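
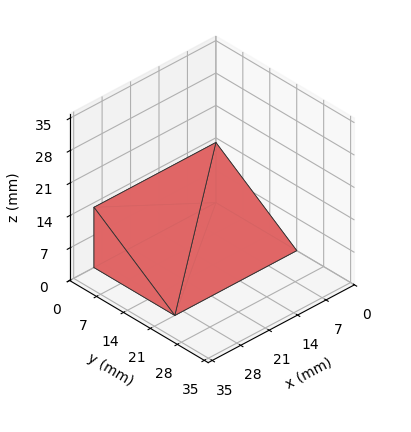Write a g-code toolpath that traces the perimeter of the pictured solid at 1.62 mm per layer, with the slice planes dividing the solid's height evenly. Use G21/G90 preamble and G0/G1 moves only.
Reading the render: the shape is a wedge (ramp): 30 × 21 mm base, rising to 13 mm along the y=0 edge and sloping linearly to z=0 at y=21 (dimensions read to the nearest mm from the axis ticks). For the g-code, the solid's height is divided into equal slices at the stated Δz and each level perimeter traced with G1 moves after a G0 lift.

; perimeter-only toolpath
G21 ; units = mm
G90 ; absolute positioning
G28 ; home
; layer 1
G0 Z1.62
G0 X0.00 Y0.00
G1 X30.00 Y0.00
G1 X30.00 Y18.38
G1 X0.00 Y18.38
G1 X0.00 Y0.00
; layer 2
G0 Z3.25
G0 X0.00 Y0.00
G1 X30.00 Y0.00
G1 X30.00 Y15.75
G1 X0.00 Y15.75
G1 X0.00 Y0.00
; layer 3
G0 Z4.88
G0 X0.00 Y0.00
G1 X30.00 Y0.00
G1 X30.00 Y13.12
G1 X0.00 Y13.12
G1 X0.00 Y0.00
; layer 4
G0 Z6.50
G0 X0.00 Y0.00
G1 X30.00 Y0.00
G1 X30.00 Y10.50
G1 X0.00 Y10.50
G1 X0.00 Y0.00
; layer 5
G0 Z8.12
G0 X0.00 Y0.00
G1 X30.00 Y0.00
G1 X30.00 Y7.88
G1 X0.00 Y7.88
G1 X0.00 Y0.00
; layer 6
G0 Z9.75
G0 X0.00 Y0.00
G1 X30.00 Y0.00
G1 X30.00 Y5.25
G1 X0.00 Y5.25
G1 X0.00 Y0.00
; layer 7
G0 Z11.38
G0 X0.00 Y0.00
G1 X30.00 Y0.00
G1 X30.00 Y2.62
G1 X0.00 Y2.62
G1 X0.00 Y0.00
M2 ; end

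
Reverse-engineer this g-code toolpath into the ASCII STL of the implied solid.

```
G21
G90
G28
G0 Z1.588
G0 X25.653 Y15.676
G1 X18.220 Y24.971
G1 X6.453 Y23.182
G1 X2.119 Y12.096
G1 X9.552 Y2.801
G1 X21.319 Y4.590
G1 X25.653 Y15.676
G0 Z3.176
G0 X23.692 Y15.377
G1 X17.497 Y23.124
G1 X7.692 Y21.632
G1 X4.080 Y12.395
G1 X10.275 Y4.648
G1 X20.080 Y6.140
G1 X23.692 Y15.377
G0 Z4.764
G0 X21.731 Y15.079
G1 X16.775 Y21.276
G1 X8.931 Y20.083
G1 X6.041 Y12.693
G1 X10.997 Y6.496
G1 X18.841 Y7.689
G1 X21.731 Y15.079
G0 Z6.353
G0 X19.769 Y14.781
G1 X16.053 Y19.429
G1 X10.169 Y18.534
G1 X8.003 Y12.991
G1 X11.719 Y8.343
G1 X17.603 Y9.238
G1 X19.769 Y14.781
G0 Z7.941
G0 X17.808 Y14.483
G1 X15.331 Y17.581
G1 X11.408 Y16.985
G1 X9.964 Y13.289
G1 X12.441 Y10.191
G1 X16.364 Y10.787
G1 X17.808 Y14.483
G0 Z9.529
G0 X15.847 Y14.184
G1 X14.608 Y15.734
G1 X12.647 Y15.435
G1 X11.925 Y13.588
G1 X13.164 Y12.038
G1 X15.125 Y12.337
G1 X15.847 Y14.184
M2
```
solid part
  facet normal 0.0000 0.0000 -1.0000
    outer loop
      vertex 5.214 24.731 0.000
      vertex 18.942 26.819 0.000
      vertex 27.614 15.974 0.000
    endloop
  endfacet
  facet normal 0.0000 0.0000 -1.0000
    outer loop
      vertex 0.158 11.798 0.000
      vertex 5.214 24.731 0.000
      vertex 27.614 15.974 0.000
    endloop
  endfacet
  facet normal 0.0000 0.0000 -1.0000
    outer loop
      vertex 8.830 0.953 0.000
      vertex 0.158 11.798 0.000
      vertex 27.614 15.974 0.000
    endloop
  endfacet
  facet normal 0.0000 0.0000 -1.0000
    outer loop
      vertex 22.558 3.041 0.000
      vertex 8.830 0.953 0.000
      vertex 27.614 15.974 0.000
    endloop
  endfacet
  facet normal 0.5302 0.4239 0.7343
    outer loop
      vertex 27.614 15.974 0.000
      vertex 18.942 26.819 0.000
      vertex 13.886 13.886 11.117
    endloop
  endfacet
  facet normal -0.1021 0.6711 0.7343
    outer loop
      vertex 18.942 26.819 0.000
      vertex 5.214 24.731 0.000
      vertex 13.886 13.886 11.117
    endloop
  endfacet
  facet normal -0.6322 0.2472 0.7343
    outer loop
      vertex 5.214 24.731 0.000
      vertex 0.158 11.798 0.000
      vertex 13.886 13.886 11.117
    endloop
  endfacet
  facet normal -0.5302 -0.4239 0.7343
    outer loop
      vertex 0.158 11.798 0.000
      vertex 8.830 0.953 0.000
      vertex 13.886 13.886 11.117
    endloop
  endfacet
  facet normal 0.1021 -0.6711 0.7343
    outer loop
      vertex 8.830 0.953 0.000
      vertex 22.558 3.041 0.000
      vertex 13.886 13.886 11.117
    endloop
  endfacet
  facet normal 0.6322 -0.2472 0.7343
    outer loop
      vertex 22.558 3.041 0.000
      vertex 27.614 15.974 0.000
      vertex 13.886 13.886 11.117
    endloop
  endfacet
endsolid part

The G0 Z moves step by Δz≈1.588 mm. The G1 loops shrink linearly with z, so the solid tapers from its base footprint up to z≈11.1. Closing with a flat bottom cap and the tapered top and triangulating gives 10 facets — a regular 6-sided pyramid, base circumscribed radius ≈ 13.9 mm, apex at z ≈ 11.1 mm.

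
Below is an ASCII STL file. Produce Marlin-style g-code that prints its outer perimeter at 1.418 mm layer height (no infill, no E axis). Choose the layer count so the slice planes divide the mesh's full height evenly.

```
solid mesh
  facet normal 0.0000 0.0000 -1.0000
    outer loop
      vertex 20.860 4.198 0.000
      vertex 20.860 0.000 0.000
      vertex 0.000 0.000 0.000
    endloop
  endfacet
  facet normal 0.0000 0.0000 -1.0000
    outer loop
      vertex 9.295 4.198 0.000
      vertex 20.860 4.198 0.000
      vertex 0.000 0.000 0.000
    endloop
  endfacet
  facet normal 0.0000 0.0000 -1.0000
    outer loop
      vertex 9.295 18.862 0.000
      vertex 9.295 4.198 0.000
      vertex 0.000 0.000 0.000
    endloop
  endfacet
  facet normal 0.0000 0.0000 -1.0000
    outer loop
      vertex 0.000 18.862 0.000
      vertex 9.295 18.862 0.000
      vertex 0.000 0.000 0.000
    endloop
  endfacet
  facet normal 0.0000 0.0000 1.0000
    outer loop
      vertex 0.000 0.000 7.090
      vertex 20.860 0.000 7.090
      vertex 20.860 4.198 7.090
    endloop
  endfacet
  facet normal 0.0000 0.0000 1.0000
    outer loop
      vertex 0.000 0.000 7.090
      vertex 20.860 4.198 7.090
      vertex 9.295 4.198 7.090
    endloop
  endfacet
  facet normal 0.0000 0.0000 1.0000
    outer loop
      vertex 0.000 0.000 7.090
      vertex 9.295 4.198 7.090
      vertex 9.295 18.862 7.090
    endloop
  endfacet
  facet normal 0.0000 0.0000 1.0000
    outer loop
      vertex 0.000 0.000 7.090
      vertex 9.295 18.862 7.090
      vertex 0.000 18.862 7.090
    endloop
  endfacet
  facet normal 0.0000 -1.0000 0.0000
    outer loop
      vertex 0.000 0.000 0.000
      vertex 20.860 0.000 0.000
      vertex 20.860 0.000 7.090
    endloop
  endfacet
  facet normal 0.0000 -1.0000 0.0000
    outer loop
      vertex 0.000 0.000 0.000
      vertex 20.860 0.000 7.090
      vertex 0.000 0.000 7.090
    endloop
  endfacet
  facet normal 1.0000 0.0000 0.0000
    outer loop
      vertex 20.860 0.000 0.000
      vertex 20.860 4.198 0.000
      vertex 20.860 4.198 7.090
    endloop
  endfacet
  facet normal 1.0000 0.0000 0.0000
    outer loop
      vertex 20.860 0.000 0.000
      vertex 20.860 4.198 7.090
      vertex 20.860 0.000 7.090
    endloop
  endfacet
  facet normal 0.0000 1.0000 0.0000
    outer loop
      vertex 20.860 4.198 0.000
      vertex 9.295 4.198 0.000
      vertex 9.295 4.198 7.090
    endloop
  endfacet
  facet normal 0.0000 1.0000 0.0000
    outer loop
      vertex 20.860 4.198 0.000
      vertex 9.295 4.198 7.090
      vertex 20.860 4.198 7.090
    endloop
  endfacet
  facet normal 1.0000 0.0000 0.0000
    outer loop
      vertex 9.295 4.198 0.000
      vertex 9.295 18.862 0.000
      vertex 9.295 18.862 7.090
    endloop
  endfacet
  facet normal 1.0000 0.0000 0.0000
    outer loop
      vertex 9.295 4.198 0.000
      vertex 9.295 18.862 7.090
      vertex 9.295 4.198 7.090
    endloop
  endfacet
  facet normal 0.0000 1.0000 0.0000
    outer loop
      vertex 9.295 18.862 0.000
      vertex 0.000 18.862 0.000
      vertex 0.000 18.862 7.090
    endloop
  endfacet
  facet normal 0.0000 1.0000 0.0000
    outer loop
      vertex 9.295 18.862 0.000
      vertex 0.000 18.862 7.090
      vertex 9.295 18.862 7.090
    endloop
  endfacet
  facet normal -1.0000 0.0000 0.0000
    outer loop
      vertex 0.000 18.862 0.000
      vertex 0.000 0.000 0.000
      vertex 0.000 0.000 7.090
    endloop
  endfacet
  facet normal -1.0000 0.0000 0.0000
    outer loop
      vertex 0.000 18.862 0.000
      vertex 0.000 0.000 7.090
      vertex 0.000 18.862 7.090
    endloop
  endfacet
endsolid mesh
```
; perimeter-only toolpath
G21 ; units = mm
G90 ; absolute positioning
G28 ; home
; layer 1
G0 Z1.418
G0 X0.000 Y0.000
G1 X20.860 Y0.000
G1 X20.860 Y4.198
G1 X9.295 Y4.198
G1 X9.295 Y18.862
G1 X0.000 Y18.862
G1 X0.000 Y0.000
; layer 2
G0 Z2.836
G0 X0.000 Y0.000
G1 X20.860 Y0.000
G1 X20.860 Y4.198
G1 X9.295 Y4.198
G1 X9.295 Y18.862
G1 X0.000 Y18.862
G1 X0.000 Y0.000
; layer 3
G0 Z4.254
G0 X0.000 Y0.000
G1 X20.860 Y0.000
G1 X20.860 Y4.198
G1 X9.295 Y4.198
G1 X9.295 Y18.862
G1 X0.000 Y18.862
G1 X0.000 Y0.000
; layer 4
G0 Z5.672
G0 X0.000 Y0.000
G1 X20.860 Y0.000
G1 X20.860 Y4.198
G1 X9.295 Y4.198
G1 X9.295 Y18.862
G1 X0.000 Y18.862
G1 X0.000 Y0.000
; layer 5
G0 Z7.090
G0 X0.000 Y0.000
G1 X20.860 Y0.000
G1 X20.860 Y4.198
G1 X9.295 Y4.198
G1 X9.295 Y18.862
G1 X0.000 Y18.862
G1 X0.000 Y0.000
M2 ; end

The solid is an L-shaped prism: outer 20.9 × 18.9 mm, arm thicknesses ≈ 4.2 mm (horizontal) and 9.29 mm (vertical), extruded 7.09 mm in z. Slicing at Δz = 1.418 mm — 5 equal slices spanning the solid's height, so layer i sits at z = i·h/5 — gives 5 non-empty perimeters. Each is a 6-segment closed polygon; G0 lifts to the layer z and rapids to the start vertex, then G1 traces the edges.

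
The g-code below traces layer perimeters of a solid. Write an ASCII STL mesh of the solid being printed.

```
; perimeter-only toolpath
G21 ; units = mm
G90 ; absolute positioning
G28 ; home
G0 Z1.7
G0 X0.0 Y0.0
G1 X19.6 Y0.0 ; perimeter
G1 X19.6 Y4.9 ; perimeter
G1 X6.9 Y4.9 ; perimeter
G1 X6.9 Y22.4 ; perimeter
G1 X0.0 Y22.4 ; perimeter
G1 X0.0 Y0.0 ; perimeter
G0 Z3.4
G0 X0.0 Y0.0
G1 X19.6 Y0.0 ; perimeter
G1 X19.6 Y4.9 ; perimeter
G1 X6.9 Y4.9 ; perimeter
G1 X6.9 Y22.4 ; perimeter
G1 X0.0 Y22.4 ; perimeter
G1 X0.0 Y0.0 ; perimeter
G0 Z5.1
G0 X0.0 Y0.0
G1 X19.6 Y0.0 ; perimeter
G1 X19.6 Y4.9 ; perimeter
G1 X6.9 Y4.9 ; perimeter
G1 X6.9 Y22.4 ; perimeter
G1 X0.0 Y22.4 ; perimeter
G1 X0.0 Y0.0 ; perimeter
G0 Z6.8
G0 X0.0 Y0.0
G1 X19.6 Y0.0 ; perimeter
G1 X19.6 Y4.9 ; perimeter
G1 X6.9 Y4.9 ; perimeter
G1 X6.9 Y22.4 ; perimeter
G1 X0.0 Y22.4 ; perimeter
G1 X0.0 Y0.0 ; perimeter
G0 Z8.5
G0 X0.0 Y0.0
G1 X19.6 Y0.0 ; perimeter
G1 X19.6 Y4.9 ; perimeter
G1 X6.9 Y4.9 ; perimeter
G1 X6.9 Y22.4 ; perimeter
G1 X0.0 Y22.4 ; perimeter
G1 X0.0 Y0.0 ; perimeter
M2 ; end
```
solid part
  facet normal 0.0000 0.0000 -1.0000
    outer loop
      vertex 19.6 4.9 0.0
      vertex 19.6 0.0 0.0
      vertex 0.0 0.0 0.0
    endloop
  endfacet
  facet normal 0.0000 0.0000 -1.0000
    outer loop
      vertex 6.9 4.9 0.0
      vertex 19.6 4.9 0.0
      vertex 0.0 0.0 0.0
    endloop
  endfacet
  facet normal 0.0000 0.0000 -1.0000
    outer loop
      vertex 6.9 22.4 0.0
      vertex 6.9 4.9 0.0
      vertex 0.0 0.0 0.0
    endloop
  endfacet
  facet normal 0.0000 0.0000 -1.0000
    outer loop
      vertex 0.0 22.4 0.0
      vertex 6.9 22.4 0.0
      vertex 0.0 0.0 0.0
    endloop
  endfacet
  facet normal 0.0000 0.0000 1.0000
    outer loop
      vertex 0.0 0.0 8.5
      vertex 19.6 0.0 8.5
      vertex 19.6 4.9 8.5
    endloop
  endfacet
  facet normal 0.0000 0.0000 1.0000
    outer loop
      vertex 0.0 0.0 8.5
      vertex 19.6 4.9 8.5
      vertex 6.9 4.9 8.5
    endloop
  endfacet
  facet normal 0.0000 0.0000 1.0000
    outer loop
      vertex 0.0 0.0 8.5
      vertex 6.9 4.9 8.5
      vertex 6.9 22.4 8.5
    endloop
  endfacet
  facet normal 0.0000 0.0000 1.0000
    outer loop
      vertex 0.0 0.0 8.5
      vertex 6.9 22.4 8.5
      vertex 0.0 22.4 8.5
    endloop
  endfacet
  facet normal 0.0000 -1.0000 0.0000
    outer loop
      vertex 0.0 0.0 0.0
      vertex 19.6 0.0 0.0
      vertex 19.6 0.0 8.5
    endloop
  endfacet
  facet normal 0.0000 -1.0000 0.0000
    outer loop
      vertex 0.0 0.0 0.0
      vertex 19.6 0.0 8.5
      vertex 0.0 0.0 8.5
    endloop
  endfacet
  facet normal 1.0000 0.0000 0.0000
    outer loop
      vertex 19.6 0.0 0.0
      vertex 19.6 4.9 0.0
      vertex 19.6 4.9 8.5
    endloop
  endfacet
  facet normal 1.0000 0.0000 0.0000
    outer loop
      vertex 19.6 0.0 0.0
      vertex 19.6 4.9 8.5
      vertex 19.6 0.0 8.5
    endloop
  endfacet
  facet normal 0.0000 1.0000 0.0000
    outer loop
      vertex 19.6 4.9 0.0
      vertex 6.9 4.9 0.0
      vertex 6.9 4.9 8.5
    endloop
  endfacet
  facet normal 0.0000 1.0000 0.0000
    outer loop
      vertex 19.6 4.9 0.0
      vertex 6.9 4.9 8.5
      vertex 19.6 4.9 8.5
    endloop
  endfacet
  facet normal 1.0000 0.0000 0.0000
    outer loop
      vertex 6.9 4.9 0.0
      vertex 6.9 22.4 0.0
      vertex 6.9 22.4 8.5
    endloop
  endfacet
  facet normal 1.0000 0.0000 0.0000
    outer loop
      vertex 6.9 4.9 0.0
      vertex 6.9 22.4 8.5
      vertex 6.9 4.9 8.5
    endloop
  endfacet
  facet normal 0.0000 1.0000 0.0000
    outer loop
      vertex 6.9 22.4 0.0
      vertex 0.0 22.4 0.0
      vertex 0.0 22.4 8.5
    endloop
  endfacet
  facet normal 0.0000 1.0000 0.0000
    outer loop
      vertex 6.9 22.4 0.0
      vertex 0.0 22.4 8.5
      vertex 6.9 22.4 8.5
    endloop
  endfacet
  facet normal -1.0000 0.0000 0.0000
    outer loop
      vertex 0.0 22.4 0.0
      vertex 0.0 0.0 0.0
      vertex 0.0 0.0 8.5
    endloop
  endfacet
  facet normal -1.0000 0.0000 0.0000
    outer loop
      vertex 0.0 22.4 0.0
      vertex 0.0 0.0 8.5
      vertex 0.0 22.4 8.5
    endloop
  endfacet
endsolid part

The G0 Z moves step by Δz≈1.7 mm. Every layer's G1 loop is the same polygon, so the solid is a straight extrusion of it from z=0 to z≈8.5. Closing with flat bottom and top caps and triangulating gives 20 facets — an L-shaped prism: outer 19.6 × 22.4 mm, arm thicknesses ≈ 4.9 mm (horizontal) and 6.9 mm (vertical), extruded 8.5 mm in z.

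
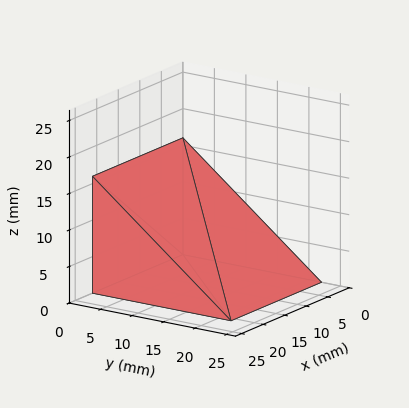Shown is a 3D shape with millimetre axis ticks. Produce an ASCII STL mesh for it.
Reading the render: the shape is a wedge (ramp): 21 × 22 mm base, rising to 16 mm along the y=0 edge and sloping linearly to z=0 at y=22 (dimensions read to the nearest mm from the axis ticks). For the STL, each face is triangulated and given an outward normal.

solid part
  facet normal 0.0000 0.0000 -1.0000
    outer loop
      vertex 21.000 22.000 0.000
      vertex 21.000 0.000 0.000
      vertex 0.000 0.000 0.000
    endloop
  endfacet
  facet normal 0.0000 0.0000 -1.0000
    outer loop
      vertex 0.000 22.000 0.000
      vertex 21.000 22.000 0.000
      vertex 0.000 0.000 0.000
    endloop
  endfacet
  facet normal 0.0000 -1.0000 0.0000
    outer loop
      vertex 0.000 0.000 0.000
      vertex 21.000 0.000 0.000
      vertex 21.000 0.000 16.000
    endloop
  endfacet
  facet normal 0.0000 -1.0000 0.0000
    outer loop
      vertex 0.000 0.000 0.000
      vertex 21.000 0.000 16.000
      vertex 0.000 0.000 16.000
    endloop
  endfacet
  facet normal 0.0000 0.5882 0.8087
    outer loop
      vertex 0.000 0.000 16.000
      vertex 21.000 0.000 16.000
      vertex 21.000 22.000 0.000
    endloop
  endfacet
  facet normal 0.0000 0.5882 0.8087
    outer loop
      vertex 0.000 0.000 16.000
      vertex 21.000 22.000 0.000
      vertex 0.000 22.000 0.000
    endloop
  endfacet
  facet normal -1.0000 0.0000 0.0000
    outer loop
      vertex 0.000 0.000 16.000
      vertex 0.000 22.000 0.000
      vertex 0.000 0.000 0.000
    endloop
  endfacet
  facet normal 1.0000 0.0000 0.0000
    outer loop
      vertex 21.000 0.000 0.000
      vertex 21.000 22.000 0.000
      vertex 21.000 0.000 16.000
    endloop
  endfacet
endsolid part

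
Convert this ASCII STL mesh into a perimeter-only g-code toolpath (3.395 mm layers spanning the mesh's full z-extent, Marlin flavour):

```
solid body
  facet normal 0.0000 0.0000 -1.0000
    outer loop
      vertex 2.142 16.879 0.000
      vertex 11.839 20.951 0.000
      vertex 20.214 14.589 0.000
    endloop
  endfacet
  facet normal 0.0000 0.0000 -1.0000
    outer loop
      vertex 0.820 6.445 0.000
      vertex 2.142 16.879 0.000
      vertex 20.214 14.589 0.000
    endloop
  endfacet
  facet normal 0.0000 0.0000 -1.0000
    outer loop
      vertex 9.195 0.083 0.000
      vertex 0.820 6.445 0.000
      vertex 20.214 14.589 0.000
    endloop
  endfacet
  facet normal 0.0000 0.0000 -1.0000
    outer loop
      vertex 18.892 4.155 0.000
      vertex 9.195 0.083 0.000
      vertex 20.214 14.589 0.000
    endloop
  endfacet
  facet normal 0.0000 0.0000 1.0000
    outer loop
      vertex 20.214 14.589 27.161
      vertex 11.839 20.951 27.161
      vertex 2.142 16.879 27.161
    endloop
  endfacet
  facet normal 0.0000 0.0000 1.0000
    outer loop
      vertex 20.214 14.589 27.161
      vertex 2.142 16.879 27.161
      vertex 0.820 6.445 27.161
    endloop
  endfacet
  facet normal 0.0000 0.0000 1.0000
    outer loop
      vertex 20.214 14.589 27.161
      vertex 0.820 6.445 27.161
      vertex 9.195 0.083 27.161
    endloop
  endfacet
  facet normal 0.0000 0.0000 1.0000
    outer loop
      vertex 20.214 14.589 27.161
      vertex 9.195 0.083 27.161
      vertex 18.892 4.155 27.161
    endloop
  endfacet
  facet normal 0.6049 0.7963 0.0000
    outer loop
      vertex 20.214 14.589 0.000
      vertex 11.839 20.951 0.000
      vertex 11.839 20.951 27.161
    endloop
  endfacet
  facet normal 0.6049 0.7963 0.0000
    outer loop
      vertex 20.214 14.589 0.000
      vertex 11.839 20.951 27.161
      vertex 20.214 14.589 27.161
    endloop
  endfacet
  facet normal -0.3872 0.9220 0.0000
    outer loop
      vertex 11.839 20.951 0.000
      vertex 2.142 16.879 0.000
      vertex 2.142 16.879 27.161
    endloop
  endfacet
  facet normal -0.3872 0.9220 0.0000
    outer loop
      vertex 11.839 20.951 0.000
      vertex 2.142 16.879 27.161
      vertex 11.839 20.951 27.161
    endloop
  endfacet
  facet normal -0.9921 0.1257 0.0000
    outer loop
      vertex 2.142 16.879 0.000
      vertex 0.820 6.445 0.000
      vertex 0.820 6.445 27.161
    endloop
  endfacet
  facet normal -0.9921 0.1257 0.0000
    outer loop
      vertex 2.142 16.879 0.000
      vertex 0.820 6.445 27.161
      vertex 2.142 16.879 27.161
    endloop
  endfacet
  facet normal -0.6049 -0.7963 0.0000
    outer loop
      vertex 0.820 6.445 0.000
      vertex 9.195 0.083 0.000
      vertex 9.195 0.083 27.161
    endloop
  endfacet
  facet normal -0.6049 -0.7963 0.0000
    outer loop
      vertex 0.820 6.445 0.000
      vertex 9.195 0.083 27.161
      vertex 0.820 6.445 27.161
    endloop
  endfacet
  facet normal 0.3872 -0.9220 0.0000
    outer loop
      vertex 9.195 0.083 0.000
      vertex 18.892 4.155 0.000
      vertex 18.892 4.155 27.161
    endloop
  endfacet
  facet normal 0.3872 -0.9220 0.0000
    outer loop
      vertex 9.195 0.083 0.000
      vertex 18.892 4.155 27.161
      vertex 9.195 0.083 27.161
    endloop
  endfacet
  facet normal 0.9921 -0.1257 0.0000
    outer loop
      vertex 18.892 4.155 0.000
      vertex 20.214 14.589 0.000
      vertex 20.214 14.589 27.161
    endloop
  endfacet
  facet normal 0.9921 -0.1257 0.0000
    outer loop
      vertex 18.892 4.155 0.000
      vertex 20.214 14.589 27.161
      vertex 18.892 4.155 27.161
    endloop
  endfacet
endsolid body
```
; perimeter-only toolpath
G21 ; units = mm
G90 ; absolute positioning
G28 ; home
; layer 1
G0 Z3.395
G0 X20.214 Y14.589
G1 X11.839 Y20.951
G1 X2.142 Y16.879
G1 X0.820 Y6.445
G1 X9.195 Y0.083
G1 X18.892 Y4.155
G1 X20.214 Y14.589
; layer 2
G0 Z6.790
G0 X20.214 Y14.589
G1 X11.839 Y20.951
G1 X2.142 Y16.879
G1 X0.820 Y6.445
G1 X9.195 Y0.083
G1 X18.892 Y4.155
G1 X20.214 Y14.589
; layer 3
G0 Z10.185
G0 X20.214 Y14.589
G1 X11.839 Y20.951
G1 X2.142 Y16.879
G1 X0.820 Y6.445
G1 X9.195 Y0.083
G1 X18.892 Y4.155
G1 X20.214 Y14.589
; layer 4
G0 Z13.581
G0 X20.214 Y14.589
G1 X11.839 Y20.951
G1 X2.142 Y16.879
G1 X0.820 Y6.445
G1 X9.195 Y0.083
G1 X18.892 Y4.155
G1 X20.214 Y14.589
; layer 5
G0 Z16.976
G0 X20.214 Y14.589
G1 X11.839 Y20.951
G1 X2.142 Y16.879
G1 X0.820 Y6.445
G1 X9.195 Y0.083
G1 X18.892 Y4.155
G1 X20.214 Y14.589
; layer 6
G0 Z20.371
G0 X20.214 Y14.589
G1 X11.839 Y20.951
G1 X2.142 Y16.879
G1 X0.820 Y6.445
G1 X9.195 Y0.083
G1 X18.892 Y4.155
G1 X20.214 Y14.589
; layer 7
G0 Z23.766
G0 X20.214 Y14.589
G1 X11.839 Y20.951
G1 X2.142 Y16.879
G1 X0.820 Y6.445
G1 X9.195 Y0.083
G1 X18.892 Y4.155
G1 X20.214 Y14.589
; layer 8
G0 Z27.161
G0 X20.214 Y14.589
G1 X11.839 Y20.951
G1 X2.142 Y16.879
G1 X0.820 Y6.445
G1 X9.195 Y0.083
G1 X18.892 Y4.155
G1 X20.214 Y14.589
M2 ; end

The solid is a regular 6-sided prism (a cylinder approximated with 6 flat sides), circumscribed radius ≈ 10.5 mm, height ≈ 27.2 mm. Slicing at Δz = 3.395 mm — 8 equal slices spanning the solid's height, so layer i sits at z = i·h/8 — gives 8 non-empty perimeters. Each is a 6-segment closed polygon; G0 lifts to the layer z and rapids to the start vertex, then G1 traces the edges.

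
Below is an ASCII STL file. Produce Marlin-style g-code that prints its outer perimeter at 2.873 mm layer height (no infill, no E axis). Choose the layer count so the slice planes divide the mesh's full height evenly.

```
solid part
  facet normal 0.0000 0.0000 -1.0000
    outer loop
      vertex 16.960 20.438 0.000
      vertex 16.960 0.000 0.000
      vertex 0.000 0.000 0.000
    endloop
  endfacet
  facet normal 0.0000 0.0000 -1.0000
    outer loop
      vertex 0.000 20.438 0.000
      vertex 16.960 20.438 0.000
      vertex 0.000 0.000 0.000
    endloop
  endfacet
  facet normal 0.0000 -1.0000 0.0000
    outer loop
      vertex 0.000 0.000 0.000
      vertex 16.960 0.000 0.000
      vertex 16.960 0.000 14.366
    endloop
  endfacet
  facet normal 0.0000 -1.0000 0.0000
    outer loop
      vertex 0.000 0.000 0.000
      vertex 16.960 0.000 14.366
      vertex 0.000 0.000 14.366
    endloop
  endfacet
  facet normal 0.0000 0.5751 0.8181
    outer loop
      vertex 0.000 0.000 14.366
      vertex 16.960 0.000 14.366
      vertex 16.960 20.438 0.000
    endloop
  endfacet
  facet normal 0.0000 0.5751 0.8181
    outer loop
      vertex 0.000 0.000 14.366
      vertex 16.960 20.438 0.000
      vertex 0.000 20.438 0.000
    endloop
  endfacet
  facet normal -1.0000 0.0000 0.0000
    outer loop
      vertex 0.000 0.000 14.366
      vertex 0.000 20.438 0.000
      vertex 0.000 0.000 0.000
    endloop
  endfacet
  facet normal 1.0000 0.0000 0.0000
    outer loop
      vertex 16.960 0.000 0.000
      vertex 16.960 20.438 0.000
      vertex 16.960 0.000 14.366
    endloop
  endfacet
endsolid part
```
; perimeter-only toolpath
G21 ; units = mm
G90 ; absolute positioning
G28 ; home
; layer 1
G0 Z2.873
G0 X0.000 Y0.000
G1 X16.960 Y0.000
G1 X16.960 Y16.350
G1 X0.000 Y16.350
G1 X0.000 Y0.000
; layer 2
G0 Z5.746
G0 X0.000 Y0.000
G1 X16.960 Y0.000
G1 X16.960 Y12.263
G1 X0.000 Y12.263
G1 X0.000 Y0.000
; layer 3
G0 Z8.620
G0 X0.000 Y0.000
G1 X16.960 Y0.000
G1 X16.960 Y8.175
G1 X0.000 Y8.175
G1 X0.000 Y0.000
; layer 4
G0 Z11.493
G0 X0.000 Y0.000
G1 X16.960 Y0.000
G1 X16.960 Y4.088
G1 X0.000 Y4.088
G1 X0.000 Y0.000
M2 ; end

The solid is a wedge (ramp): 17 × 20.4 mm base, rising to 14.4 mm along the y=0 edge and sloping linearly to z=0 at y=20.4. Slicing at Δz = 2.873 mm — 5 equal slices spanning the solid's height, so layer i sits at z = i·h/5 — gives 4 non-empty perimeters. Each is a 4-segment closed polygon; G0 lifts to the layer z and rapids to the start vertex, then G1 traces the edges. The cross-section shrinks linearly with z (the slice at the apex is degenerate and omitted).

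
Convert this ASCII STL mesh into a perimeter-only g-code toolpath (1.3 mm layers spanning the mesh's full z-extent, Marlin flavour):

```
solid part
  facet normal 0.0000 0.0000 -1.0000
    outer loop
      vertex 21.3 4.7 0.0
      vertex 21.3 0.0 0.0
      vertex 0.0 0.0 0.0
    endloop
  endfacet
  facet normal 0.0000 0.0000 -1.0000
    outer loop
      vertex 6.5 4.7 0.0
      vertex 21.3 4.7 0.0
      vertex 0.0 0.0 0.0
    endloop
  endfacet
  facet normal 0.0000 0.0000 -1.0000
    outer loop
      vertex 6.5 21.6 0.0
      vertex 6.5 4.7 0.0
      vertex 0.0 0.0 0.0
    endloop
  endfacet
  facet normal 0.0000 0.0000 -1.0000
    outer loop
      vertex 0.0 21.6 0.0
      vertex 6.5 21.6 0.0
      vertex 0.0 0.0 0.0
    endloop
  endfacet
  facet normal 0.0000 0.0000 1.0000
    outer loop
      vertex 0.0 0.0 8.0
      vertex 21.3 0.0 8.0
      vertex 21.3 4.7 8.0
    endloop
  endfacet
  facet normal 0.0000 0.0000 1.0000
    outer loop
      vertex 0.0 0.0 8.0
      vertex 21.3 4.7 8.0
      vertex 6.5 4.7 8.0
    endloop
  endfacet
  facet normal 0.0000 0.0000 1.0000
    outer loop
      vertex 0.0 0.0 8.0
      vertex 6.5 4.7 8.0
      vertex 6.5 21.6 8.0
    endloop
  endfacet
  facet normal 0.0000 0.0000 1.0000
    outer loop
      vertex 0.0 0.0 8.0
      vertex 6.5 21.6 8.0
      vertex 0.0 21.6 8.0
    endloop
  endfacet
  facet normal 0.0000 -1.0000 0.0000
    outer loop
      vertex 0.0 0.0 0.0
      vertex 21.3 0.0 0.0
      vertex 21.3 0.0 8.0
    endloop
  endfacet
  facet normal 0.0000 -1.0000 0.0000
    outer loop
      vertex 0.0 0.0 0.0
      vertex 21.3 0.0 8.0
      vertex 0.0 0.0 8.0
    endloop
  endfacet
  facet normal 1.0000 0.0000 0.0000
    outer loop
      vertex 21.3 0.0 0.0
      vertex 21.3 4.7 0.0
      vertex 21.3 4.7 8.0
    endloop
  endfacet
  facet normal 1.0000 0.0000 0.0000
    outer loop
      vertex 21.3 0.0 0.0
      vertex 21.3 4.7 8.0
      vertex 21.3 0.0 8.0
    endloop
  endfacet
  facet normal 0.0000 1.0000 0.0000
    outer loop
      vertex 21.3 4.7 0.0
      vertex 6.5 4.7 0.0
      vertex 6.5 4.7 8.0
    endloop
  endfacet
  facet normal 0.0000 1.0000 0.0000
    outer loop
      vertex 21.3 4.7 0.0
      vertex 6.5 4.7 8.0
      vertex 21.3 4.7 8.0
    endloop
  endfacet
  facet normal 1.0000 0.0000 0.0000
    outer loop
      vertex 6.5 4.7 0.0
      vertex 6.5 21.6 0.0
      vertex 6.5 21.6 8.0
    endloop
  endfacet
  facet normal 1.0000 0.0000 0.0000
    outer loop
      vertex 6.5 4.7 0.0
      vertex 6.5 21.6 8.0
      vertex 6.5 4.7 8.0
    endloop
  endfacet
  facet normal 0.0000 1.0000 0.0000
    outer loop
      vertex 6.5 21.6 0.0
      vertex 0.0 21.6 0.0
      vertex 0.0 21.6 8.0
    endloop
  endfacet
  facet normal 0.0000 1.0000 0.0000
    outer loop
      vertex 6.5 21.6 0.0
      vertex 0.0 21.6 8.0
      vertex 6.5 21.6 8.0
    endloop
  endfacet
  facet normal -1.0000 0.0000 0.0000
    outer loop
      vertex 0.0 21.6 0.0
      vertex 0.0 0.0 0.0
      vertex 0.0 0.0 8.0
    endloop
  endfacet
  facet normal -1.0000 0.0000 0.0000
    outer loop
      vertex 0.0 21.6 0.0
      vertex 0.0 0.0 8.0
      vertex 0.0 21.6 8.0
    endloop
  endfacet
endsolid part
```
; perimeter-only toolpath
G21 ; units = mm
G90 ; absolute positioning
G28 ; home
; layer 1
G0 Z1.3
G0 X0.0 Y0.0
G1 X21.3 Y0.0
G1 X21.3 Y4.7
G1 X6.5 Y4.7
G1 X6.5 Y21.6
G1 X0.0 Y21.6
G1 X0.0 Y0.0
; layer 2
G0 Z2.7
G0 X0.0 Y0.0
G1 X21.3 Y0.0
G1 X21.3 Y4.7
G1 X6.5 Y4.7
G1 X6.5 Y21.6
G1 X0.0 Y21.6
G1 X0.0 Y0.0
; layer 3
G0 Z4.0
G0 X0.0 Y0.0
G1 X21.3 Y0.0
G1 X21.3 Y4.7
G1 X6.5 Y4.7
G1 X6.5 Y21.6
G1 X0.0 Y21.6
G1 X0.0 Y0.0
; layer 4
G0 Z5.3
G0 X0.0 Y0.0
G1 X21.3 Y0.0
G1 X21.3 Y4.7
G1 X6.5 Y4.7
G1 X6.5 Y21.6
G1 X0.0 Y21.6
G1 X0.0 Y0.0
; layer 5
G0 Z6.7
G0 X0.0 Y0.0
G1 X21.3 Y0.0
G1 X21.3 Y4.7
G1 X6.5 Y4.7
G1 X6.5 Y21.6
G1 X0.0 Y21.6
G1 X0.0 Y0.0
; layer 6
G0 Z8.0
G0 X0.0 Y0.0
G1 X21.3 Y0.0
G1 X21.3 Y4.7
G1 X6.5 Y4.7
G1 X6.5 Y21.6
G1 X0.0 Y21.6
G1 X0.0 Y0.0
M2 ; end

The solid is an L-shaped prism: outer 21.3 × 21.6 mm, arm thicknesses ≈ 4.7 mm (horizontal) and 6.5 mm (vertical), extruded 8 mm in z. Slicing at Δz = 1.3 mm — 6 equal slices spanning the solid's height, so layer i sits at z = i·h/6 — gives 6 non-empty perimeters. Each is a 6-segment closed polygon; G0 lifts to the layer z and rapids to the start vertex, then G1 traces the edges.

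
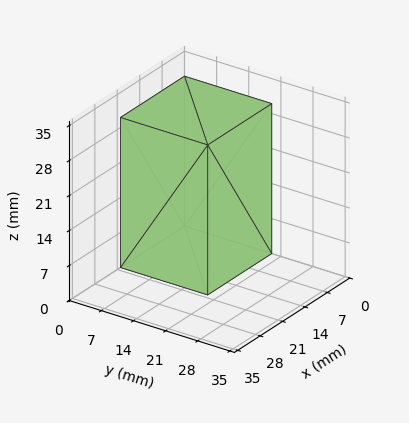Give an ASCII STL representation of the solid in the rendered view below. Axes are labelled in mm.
Reading the render: the shape is a rectangular box, roughly 20 × 19 mm footprint and 30 mm tall (dimensions read to the nearest mm from the axis ticks). For the STL, each face is triangulated and given an outward normal.

solid part
  facet normal 0.0000 0.0000 -1.0000
    outer loop
      vertex 20.00 19.00 0.00
      vertex 20.00 0.00 0.00
      vertex 0.00 0.00 0.00
    endloop
  endfacet
  facet normal 0.0000 0.0000 -1.0000
    outer loop
      vertex 0.00 19.00 0.00
      vertex 20.00 19.00 0.00
      vertex 0.00 0.00 0.00
    endloop
  endfacet
  facet normal 0.0000 0.0000 1.0000
    outer loop
      vertex 0.00 0.00 30.00
      vertex 20.00 0.00 30.00
      vertex 20.00 19.00 30.00
    endloop
  endfacet
  facet normal 0.0000 0.0000 1.0000
    outer loop
      vertex 0.00 0.00 30.00
      vertex 20.00 19.00 30.00
      vertex 0.00 19.00 30.00
    endloop
  endfacet
  facet normal 0.0000 -1.0000 0.0000
    outer loop
      vertex 0.00 0.00 0.00
      vertex 20.00 0.00 0.00
      vertex 20.00 0.00 30.00
    endloop
  endfacet
  facet normal 0.0000 -1.0000 0.0000
    outer loop
      vertex 0.00 0.00 0.00
      vertex 20.00 0.00 30.00
      vertex 0.00 0.00 30.00
    endloop
  endfacet
  facet normal 0.0000 1.0000 0.0000
    outer loop
      vertex 20.00 19.00 30.00
      vertex 20.00 19.00 0.00
      vertex 0.00 19.00 0.00
    endloop
  endfacet
  facet normal 0.0000 1.0000 0.0000
    outer loop
      vertex 0.00 19.00 30.00
      vertex 20.00 19.00 30.00
      vertex 0.00 19.00 0.00
    endloop
  endfacet
  facet normal -1.0000 0.0000 0.0000
    outer loop
      vertex 0.00 19.00 30.00
      vertex 0.00 19.00 0.00
      vertex 0.00 0.00 0.00
    endloop
  endfacet
  facet normal -1.0000 0.0000 0.0000
    outer loop
      vertex 0.00 0.00 30.00
      vertex 0.00 19.00 30.00
      vertex 0.00 0.00 0.00
    endloop
  endfacet
  facet normal 1.0000 0.0000 0.0000
    outer loop
      vertex 20.00 0.00 0.00
      vertex 20.00 19.00 0.00
      vertex 20.00 19.00 30.00
    endloop
  endfacet
  facet normal 1.0000 0.0000 0.0000
    outer loop
      vertex 20.00 0.00 0.00
      vertex 20.00 19.00 30.00
      vertex 20.00 0.00 30.00
    endloop
  endfacet
endsolid part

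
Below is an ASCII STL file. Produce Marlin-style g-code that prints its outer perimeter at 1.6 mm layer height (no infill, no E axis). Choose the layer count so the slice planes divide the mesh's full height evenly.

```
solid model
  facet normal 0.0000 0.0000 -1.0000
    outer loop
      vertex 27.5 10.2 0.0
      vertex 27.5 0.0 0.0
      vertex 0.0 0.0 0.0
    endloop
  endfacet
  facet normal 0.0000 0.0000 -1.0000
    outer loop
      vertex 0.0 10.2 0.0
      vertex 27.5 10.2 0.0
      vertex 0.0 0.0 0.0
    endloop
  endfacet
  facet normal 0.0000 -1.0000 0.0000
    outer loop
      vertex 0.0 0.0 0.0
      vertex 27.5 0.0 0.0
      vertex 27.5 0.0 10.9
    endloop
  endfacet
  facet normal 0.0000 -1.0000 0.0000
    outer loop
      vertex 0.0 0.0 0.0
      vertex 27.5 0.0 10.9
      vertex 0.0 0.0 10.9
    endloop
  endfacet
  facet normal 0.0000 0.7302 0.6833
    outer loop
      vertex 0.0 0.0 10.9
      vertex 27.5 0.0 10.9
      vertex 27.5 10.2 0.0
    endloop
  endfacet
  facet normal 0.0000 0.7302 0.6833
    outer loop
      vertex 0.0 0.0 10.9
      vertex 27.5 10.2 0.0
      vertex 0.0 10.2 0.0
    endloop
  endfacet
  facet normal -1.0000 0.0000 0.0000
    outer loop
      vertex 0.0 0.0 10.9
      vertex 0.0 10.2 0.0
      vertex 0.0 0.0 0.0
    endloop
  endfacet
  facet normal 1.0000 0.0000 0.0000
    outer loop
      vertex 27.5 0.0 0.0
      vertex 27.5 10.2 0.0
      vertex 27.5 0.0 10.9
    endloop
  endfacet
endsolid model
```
; perimeter-only toolpath
G21 ; units = mm
G90 ; absolute positioning
G28 ; home
; layer 1
G0 Z1.6
G0 X0.0 Y0.0
G1 X27.5 Y0.0
G1 X27.5 Y8.7
G1 X0.0 Y8.7
G1 X0.0 Y0.0
; layer 2
G0 Z3.1
G0 X0.0 Y0.0
G1 X27.5 Y0.0
G1 X27.5 Y7.3
G1 X0.0 Y7.3
G1 X0.0 Y0.0
; layer 3
G0 Z4.7
G0 X0.0 Y0.0
G1 X27.5 Y0.0
G1 X27.5 Y5.8
G1 X0.0 Y5.8
G1 X0.0 Y0.0
; layer 4
G0 Z6.2
G0 X0.0 Y0.0
G1 X27.5 Y0.0
G1 X27.5 Y4.4
G1 X0.0 Y4.4
G1 X0.0 Y0.0
; layer 5
G0 Z7.8
G0 X0.0 Y0.0
G1 X27.5 Y0.0
G1 X27.5 Y2.9
G1 X0.0 Y2.9
G1 X0.0 Y0.0
; layer 6
G0 Z9.3
G0 X0.0 Y0.0
G1 X27.5 Y0.0
G1 X27.5 Y1.5
G1 X0.0 Y1.5
G1 X0.0 Y0.0
M2 ; end

The solid is a wedge (ramp): 27.5 × 10.2 mm base, rising to 10.9 mm along the y=0 edge and sloping linearly to z=0 at y=10.2. Slicing at Δz = 1.6 mm — 7 equal slices spanning the solid's height, so layer i sits at z = i·h/7 — gives 6 non-empty perimeters. Each is a 4-segment closed polygon; G0 lifts to the layer z and rapids to the start vertex, then G1 traces the edges. The cross-section shrinks linearly with z (the slice at the apex is degenerate and omitted).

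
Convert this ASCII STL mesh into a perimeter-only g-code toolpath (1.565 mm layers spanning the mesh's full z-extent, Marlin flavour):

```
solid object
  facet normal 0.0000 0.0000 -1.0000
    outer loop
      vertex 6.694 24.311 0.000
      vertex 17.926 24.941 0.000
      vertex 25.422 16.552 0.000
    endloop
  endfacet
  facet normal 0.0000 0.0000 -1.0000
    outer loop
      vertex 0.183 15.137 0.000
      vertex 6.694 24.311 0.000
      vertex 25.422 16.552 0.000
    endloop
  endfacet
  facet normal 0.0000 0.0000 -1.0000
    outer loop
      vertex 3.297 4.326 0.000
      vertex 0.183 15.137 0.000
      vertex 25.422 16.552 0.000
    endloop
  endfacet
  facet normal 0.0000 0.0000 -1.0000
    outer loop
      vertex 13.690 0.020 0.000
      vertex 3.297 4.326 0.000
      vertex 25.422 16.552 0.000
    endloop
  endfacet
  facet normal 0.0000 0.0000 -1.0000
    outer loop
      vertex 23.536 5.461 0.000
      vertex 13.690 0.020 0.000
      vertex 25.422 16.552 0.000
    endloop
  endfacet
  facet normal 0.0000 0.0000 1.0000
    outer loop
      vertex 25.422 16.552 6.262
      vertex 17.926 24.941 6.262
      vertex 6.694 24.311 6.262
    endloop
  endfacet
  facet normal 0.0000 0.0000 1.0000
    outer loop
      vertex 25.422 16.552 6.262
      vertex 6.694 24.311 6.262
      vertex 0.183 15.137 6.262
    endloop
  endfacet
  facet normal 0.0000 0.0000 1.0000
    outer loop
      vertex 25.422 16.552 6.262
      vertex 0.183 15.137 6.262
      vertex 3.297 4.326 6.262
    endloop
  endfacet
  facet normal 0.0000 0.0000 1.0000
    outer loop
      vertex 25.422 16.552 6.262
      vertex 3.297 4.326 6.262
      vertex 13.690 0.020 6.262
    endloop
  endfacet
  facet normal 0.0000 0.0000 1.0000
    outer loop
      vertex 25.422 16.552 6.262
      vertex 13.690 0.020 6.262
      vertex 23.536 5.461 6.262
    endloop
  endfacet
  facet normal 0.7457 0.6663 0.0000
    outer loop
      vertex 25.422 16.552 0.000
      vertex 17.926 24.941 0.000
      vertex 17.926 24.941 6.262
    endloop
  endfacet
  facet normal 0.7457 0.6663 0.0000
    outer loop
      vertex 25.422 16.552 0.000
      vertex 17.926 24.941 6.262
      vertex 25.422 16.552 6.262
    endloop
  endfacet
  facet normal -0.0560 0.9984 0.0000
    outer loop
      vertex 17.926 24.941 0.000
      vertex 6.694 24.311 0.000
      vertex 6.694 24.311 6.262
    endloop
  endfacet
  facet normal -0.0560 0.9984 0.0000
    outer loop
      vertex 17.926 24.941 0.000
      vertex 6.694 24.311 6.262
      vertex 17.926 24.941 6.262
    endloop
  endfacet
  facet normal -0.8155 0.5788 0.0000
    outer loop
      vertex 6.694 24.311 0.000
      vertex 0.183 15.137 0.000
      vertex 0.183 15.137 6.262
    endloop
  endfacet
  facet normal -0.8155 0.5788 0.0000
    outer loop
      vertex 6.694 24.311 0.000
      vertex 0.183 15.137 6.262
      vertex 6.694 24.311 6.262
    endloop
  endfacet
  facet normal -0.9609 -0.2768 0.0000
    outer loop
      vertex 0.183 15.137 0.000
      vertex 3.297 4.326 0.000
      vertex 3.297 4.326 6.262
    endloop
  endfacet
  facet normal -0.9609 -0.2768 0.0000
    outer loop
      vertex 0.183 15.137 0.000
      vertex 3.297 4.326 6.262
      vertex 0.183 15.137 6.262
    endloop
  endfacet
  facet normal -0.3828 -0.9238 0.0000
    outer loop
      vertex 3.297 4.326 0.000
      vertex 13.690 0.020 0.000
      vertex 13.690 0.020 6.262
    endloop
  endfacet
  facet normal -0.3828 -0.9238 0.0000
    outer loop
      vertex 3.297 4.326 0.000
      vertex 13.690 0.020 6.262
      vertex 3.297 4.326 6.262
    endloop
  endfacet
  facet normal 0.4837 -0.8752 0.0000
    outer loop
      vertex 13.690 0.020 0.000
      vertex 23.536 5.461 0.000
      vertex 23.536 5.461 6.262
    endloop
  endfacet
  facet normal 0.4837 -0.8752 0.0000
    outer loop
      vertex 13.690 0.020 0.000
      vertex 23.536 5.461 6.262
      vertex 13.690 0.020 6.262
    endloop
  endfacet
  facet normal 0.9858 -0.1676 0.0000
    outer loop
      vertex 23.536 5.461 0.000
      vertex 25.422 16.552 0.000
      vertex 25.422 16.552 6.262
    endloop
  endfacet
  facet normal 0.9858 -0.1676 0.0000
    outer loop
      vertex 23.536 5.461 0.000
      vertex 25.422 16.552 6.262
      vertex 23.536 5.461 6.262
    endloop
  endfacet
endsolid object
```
; perimeter-only toolpath
G21 ; units = mm
G90 ; absolute positioning
G28 ; home
; layer 1
G0 Z1.565
G0 X25.422 Y16.552
G1 X17.926 Y24.941
G1 X6.694 Y24.311
G1 X0.183 Y15.137
G1 X3.297 Y4.326
G1 X13.690 Y0.020
G1 X23.536 Y5.461
G1 X25.422 Y16.552
; layer 2
G0 Z3.131
G0 X25.422 Y16.552
G1 X17.926 Y24.941
G1 X6.694 Y24.311
G1 X0.183 Y15.137
G1 X3.297 Y4.326
G1 X13.690 Y0.020
G1 X23.536 Y5.461
G1 X25.422 Y16.552
; layer 3
G0 Z4.696
G0 X25.422 Y16.552
G1 X17.926 Y24.941
G1 X6.694 Y24.311
G1 X0.183 Y15.137
G1 X3.297 Y4.326
G1 X13.690 Y0.020
G1 X23.536 Y5.461
G1 X25.422 Y16.552
; layer 4
G0 Z6.262
G0 X25.422 Y16.552
G1 X17.926 Y24.941
G1 X6.694 Y24.311
G1 X0.183 Y15.137
G1 X3.297 Y4.326
G1 X13.690 Y0.020
G1 X23.536 Y5.461
G1 X25.422 Y16.552
M2 ; end

The solid is a regular 7-sided prism (a cylinder approximated with 7 flat sides), circumscribed radius ≈ 13 mm, height ≈ 6.26 mm. Slicing at Δz = 1.565 mm — 4 equal slices spanning the solid's height, so layer i sits at z = i·h/4 — gives 4 non-empty perimeters. Each is a 7-segment closed polygon; G0 lifts to the layer z and rapids to the start vertex, then G1 traces the edges.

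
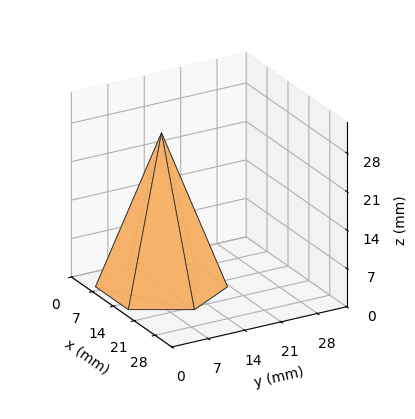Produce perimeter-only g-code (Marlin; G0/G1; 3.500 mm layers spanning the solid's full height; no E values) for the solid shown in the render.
Reading the render: the shape is a regular 6-sided pyramid, base circumscribed radius ≈ 11 mm, apex at z ≈ 28 mm (dimensions read to the nearest mm from the axis ticks). For the g-code, the solid's height is divided into equal slices at the stated Δz and each level perimeter traced with G1 moves after a G0 lift.

; perimeter-only toolpath
G21 ; units = mm
G90 ; absolute positioning
G28 ; home
; layer 1
G0 Z3.500
G0 X20.625 Y11.000
G1 X15.812 Y19.335
G1 X6.188 Y19.335
G1 X1.375 Y11.000
G1 X6.188 Y2.665
G1 X15.812 Y2.665
G1 X20.625 Y11.000
; layer 2
G0 Z7.000
G0 X19.250 Y11.000
G1 X15.125 Y18.145
G1 X6.875 Y18.145
G1 X2.750 Y11.000
G1 X6.875 Y3.856
G1 X15.125 Y3.856
G1 X19.250 Y11.000
; layer 3
G0 Z10.500
G0 X17.875 Y11.000
G1 X14.438 Y16.954
G1 X7.562 Y16.954
G1 X4.125 Y11.000
G1 X7.562 Y5.046
G1 X14.438 Y5.046
G1 X17.875 Y11.000
; layer 4
G0 Z14.000
G0 X16.500 Y11.000
G1 X13.750 Y15.763
G1 X8.250 Y15.763
G1 X5.500 Y11.000
G1 X8.250 Y6.237
G1 X13.750 Y6.237
G1 X16.500 Y11.000
; layer 5
G0 Z17.500
G0 X15.125 Y11.000
G1 X13.062 Y14.572
G1 X8.938 Y14.572
G1 X6.875 Y11.000
G1 X8.938 Y7.428
G1 X13.062 Y7.428
G1 X15.125 Y11.000
; layer 6
G0 Z21.000
G0 X13.750 Y11.000
G1 X12.375 Y13.381
G1 X9.625 Y13.381
G1 X8.250 Y11.000
G1 X9.625 Y8.618
G1 X12.375 Y8.618
G1 X13.750 Y11.000
; layer 7
G0 Z24.500
G0 X12.375 Y11.000
G1 X11.688 Y12.191
G1 X10.312 Y12.191
G1 X9.625 Y11.000
G1 X10.312 Y9.809
G1 X11.688 Y9.809
G1 X12.375 Y11.000
M2 ; end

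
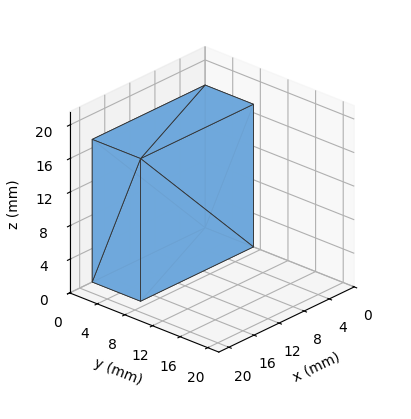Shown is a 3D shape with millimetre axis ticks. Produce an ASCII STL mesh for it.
Reading the render: the shape is a rectangular box, roughly 18 × 7 mm footprint and 17 mm tall (dimensions read to the nearest mm from the axis ticks). For the STL, each face is triangulated and given an outward normal.

solid part
  facet normal 0.0000 0.0000 -1.0000
    outer loop
      vertex 18.0 7.0 0.0
      vertex 18.0 0.0 0.0
      vertex 0.0 0.0 0.0
    endloop
  endfacet
  facet normal 0.0000 0.0000 -1.0000
    outer loop
      vertex 0.0 7.0 0.0
      vertex 18.0 7.0 0.0
      vertex 0.0 0.0 0.0
    endloop
  endfacet
  facet normal 0.0000 0.0000 1.0000
    outer loop
      vertex 0.0 0.0 17.0
      vertex 18.0 0.0 17.0
      vertex 18.0 7.0 17.0
    endloop
  endfacet
  facet normal 0.0000 0.0000 1.0000
    outer loop
      vertex 0.0 0.0 17.0
      vertex 18.0 7.0 17.0
      vertex 0.0 7.0 17.0
    endloop
  endfacet
  facet normal 0.0000 -1.0000 0.0000
    outer loop
      vertex 0.0 0.0 0.0
      vertex 18.0 0.0 0.0
      vertex 18.0 0.0 17.0
    endloop
  endfacet
  facet normal 0.0000 -1.0000 0.0000
    outer loop
      vertex 0.0 0.0 0.0
      vertex 18.0 0.0 17.0
      vertex 0.0 0.0 17.0
    endloop
  endfacet
  facet normal 0.0000 1.0000 0.0000
    outer loop
      vertex 18.0 7.0 17.0
      vertex 18.0 7.0 0.0
      vertex 0.0 7.0 0.0
    endloop
  endfacet
  facet normal 0.0000 1.0000 0.0000
    outer loop
      vertex 0.0 7.0 17.0
      vertex 18.0 7.0 17.0
      vertex 0.0 7.0 0.0
    endloop
  endfacet
  facet normal -1.0000 0.0000 0.0000
    outer loop
      vertex 0.0 7.0 17.0
      vertex 0.0 7.0 0.0
      vertex 0.0 0.0 0.0
    endloop
  endfacet
  facet normal -1.0000 0.0000 0.0000
    outer loop
      vertex 0.0 0.0 17.0
      vertex 0.0 7.0 17.0
      vertex 0.0 0.0 0.0
    endloop
  endfacet
  facet normal 1.0000 0.0000 0.0000
    outer loop
      vertex 18.0 0.0 0.0
      vertex 18.0 7.0 0.0
      vertex 18.0 7.0 17.0
    endloop
  endfacet
  facet normal 1.0000 0.0000 0.0000
    outer loop
      vertex 18.0 0.0 0.0
      vertex 18.0 7.0 17.0
      vertex 18.0 0.0 17.0
    endloop
  endfacet
endsolid part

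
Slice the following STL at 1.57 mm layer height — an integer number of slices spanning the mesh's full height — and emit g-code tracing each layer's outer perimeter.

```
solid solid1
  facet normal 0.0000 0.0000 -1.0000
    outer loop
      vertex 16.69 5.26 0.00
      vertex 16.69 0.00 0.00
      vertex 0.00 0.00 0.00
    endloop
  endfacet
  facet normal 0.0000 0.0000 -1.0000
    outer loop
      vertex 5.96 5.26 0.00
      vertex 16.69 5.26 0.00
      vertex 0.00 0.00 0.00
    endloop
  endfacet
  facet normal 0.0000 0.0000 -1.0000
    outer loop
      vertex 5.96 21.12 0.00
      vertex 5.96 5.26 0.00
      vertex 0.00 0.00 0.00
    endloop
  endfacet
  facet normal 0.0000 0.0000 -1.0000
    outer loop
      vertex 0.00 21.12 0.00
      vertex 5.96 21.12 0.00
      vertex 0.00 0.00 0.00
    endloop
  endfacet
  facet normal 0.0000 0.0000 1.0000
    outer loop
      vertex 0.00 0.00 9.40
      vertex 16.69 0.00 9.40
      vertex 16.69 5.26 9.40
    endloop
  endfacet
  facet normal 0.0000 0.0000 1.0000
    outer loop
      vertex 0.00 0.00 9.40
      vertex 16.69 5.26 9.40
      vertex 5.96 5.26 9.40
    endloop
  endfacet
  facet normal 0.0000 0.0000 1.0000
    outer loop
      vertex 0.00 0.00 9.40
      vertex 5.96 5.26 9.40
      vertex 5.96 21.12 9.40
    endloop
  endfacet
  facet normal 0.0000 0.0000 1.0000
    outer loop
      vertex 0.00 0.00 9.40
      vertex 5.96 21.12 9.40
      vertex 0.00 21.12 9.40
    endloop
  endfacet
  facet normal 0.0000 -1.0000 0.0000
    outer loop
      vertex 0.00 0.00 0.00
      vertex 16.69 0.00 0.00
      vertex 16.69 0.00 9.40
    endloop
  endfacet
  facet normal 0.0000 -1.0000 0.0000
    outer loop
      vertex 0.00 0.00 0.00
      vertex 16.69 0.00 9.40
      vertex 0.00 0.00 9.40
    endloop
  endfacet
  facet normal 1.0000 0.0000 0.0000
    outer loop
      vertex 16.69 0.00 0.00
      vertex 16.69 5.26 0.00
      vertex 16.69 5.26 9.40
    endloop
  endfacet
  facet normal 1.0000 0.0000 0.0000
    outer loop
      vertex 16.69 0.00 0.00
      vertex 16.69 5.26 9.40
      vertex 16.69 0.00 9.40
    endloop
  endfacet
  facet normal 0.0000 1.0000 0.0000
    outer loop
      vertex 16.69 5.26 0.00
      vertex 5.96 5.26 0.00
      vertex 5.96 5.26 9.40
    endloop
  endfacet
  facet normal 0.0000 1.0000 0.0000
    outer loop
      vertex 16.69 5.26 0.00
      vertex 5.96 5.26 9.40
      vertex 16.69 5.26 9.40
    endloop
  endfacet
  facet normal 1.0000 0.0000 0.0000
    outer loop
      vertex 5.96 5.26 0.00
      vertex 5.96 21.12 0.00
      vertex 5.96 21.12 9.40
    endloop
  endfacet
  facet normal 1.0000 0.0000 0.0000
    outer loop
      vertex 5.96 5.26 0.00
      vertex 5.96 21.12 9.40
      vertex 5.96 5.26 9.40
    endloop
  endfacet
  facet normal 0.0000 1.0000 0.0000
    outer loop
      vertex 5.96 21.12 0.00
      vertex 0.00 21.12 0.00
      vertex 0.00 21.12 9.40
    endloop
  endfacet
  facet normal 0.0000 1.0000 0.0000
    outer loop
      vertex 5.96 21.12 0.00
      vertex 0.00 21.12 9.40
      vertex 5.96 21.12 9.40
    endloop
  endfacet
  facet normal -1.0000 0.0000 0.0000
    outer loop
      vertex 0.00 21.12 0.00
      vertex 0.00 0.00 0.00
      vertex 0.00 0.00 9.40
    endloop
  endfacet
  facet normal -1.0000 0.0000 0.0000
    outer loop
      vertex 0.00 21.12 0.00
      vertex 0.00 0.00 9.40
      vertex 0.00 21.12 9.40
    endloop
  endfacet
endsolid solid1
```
; perimeter-only toolpath
G21 ; units = mm
G90 ; absolute positioning
G28 ; home
; layer 1
G0 Z1.57
G0 X0.00 Y0.00
G1 X16.69 Y0.00
G1 X16.69 Y5.26
G1 X5.96 Y5.26
G1 X5.96 Y21.12
G1 X0.00 Y21.12
G1 X0.00 Y0.00
; layer 2
G0 Z3.13
G0 X0.00 Y0.00
G1 X16.69 Y0.00
G1 X16.69 Y5.26
G1 X5.96 Y5.26
G1 X5.96 Y21.12
G1 X0.00 Y21.12
G1 X0.00 Y0.00
; layer 3
G0 Z4.70
G0 X0.00 Y0.00
G1 X16.69 Y0.00
G1 X16.69 Y5.26
G1 X5.96 Y5.26
G1 X5.96 Y21.12
G1 X0.00 Y21.12
G1 X0.00 Y0.00
; layer 4
G0 Z6.27
G0 X0.00 Y0.00
G1 X16.69 Y0.00
G1 X16.69 Y5.26
G1 X5.96 Y5.26
G1 X5.96 Y21.12
G1 X0.00 Y21.12
G1 X0.00 Y0.00
; layer 5
G0 Z7.83
G0 X0.00 Y0.00
G1 X16.69 Y0.00
G1 X16.69 Y5.26
G1 X5.96 Y5.26
G1 X5.96 Y21.12
G1 X0.00 Y21.12
G1 X0.00 Y0.00
; layer 6
G0 Z9.40
G0 X0.00 Y0.00
G1 X16.69 Y0.00
G1 X16.69 Y5.26
G1 X5.96 Y5.26
G1 X5.96 Y21.12
G1 X0.00 Y21.12
G1 X0.00 Y0.00
M2 ; end

The solid is an L-shaped prism: outer 16.7 × 21.1 mm, arm thicknesses ≈ 5.26 mm (horizontal) and 5.96 mm (vertical), extruded 9.4 mm in z. Slicing at Δz = 1.57 mm — 6 equal slices spanning the solid's height, so layer i sits at z = i·h/6 — gives 6 non-empty perimeters. Each is a 6-segment closed polygon; G0 lifts to the layer z and rapids to the start vertex, then G1 traces the edges.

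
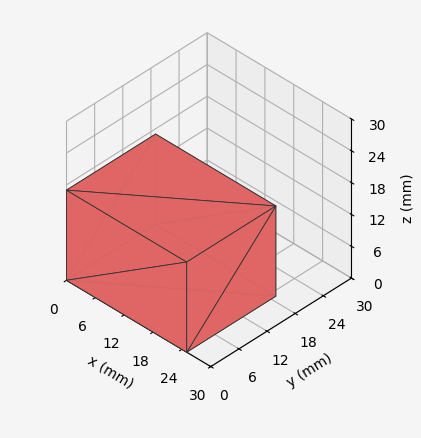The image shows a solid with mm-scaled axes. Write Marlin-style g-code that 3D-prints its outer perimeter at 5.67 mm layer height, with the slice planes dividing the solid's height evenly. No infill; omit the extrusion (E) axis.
Reading the render: the shape is a rectangular box, roughly 25 × 19 mm footprint and 17 mm tall (dimensions read to the nearest mm from the axis ticks). For the g-code, the solid's height is divided into equal slices at the stated Δz and each level perimeter traced with G1 moves after a G0 lift.

; perimeter-only toolpath
G21 ; units = mm
G90 ; absolute positioning
G28 ; home
; layer 1
G0 Z5.67
G0 X0.00 Y0.00
G1 X25.00 Y0.00
G1 X25.00 Y19.00
G1 X0.00 Y19.00
G1 X0.00 Y0.00
; layer 2
G0 Z11.33
G0 X0.00 Y0.00
G1 X25.00 Y0.00
G1 X25.00 Y19.00
G1 X0.00 Y19.00
G1 X0.00 Y0.00
; layer 3
G0 Z17.00
G0 X0.00 Y0.00
G1 X25.00 Y0.00
G1 X25.00 Y19.00
G1 X0.00 Y19.00
G1 X0.00 Y0.00
M2 ; end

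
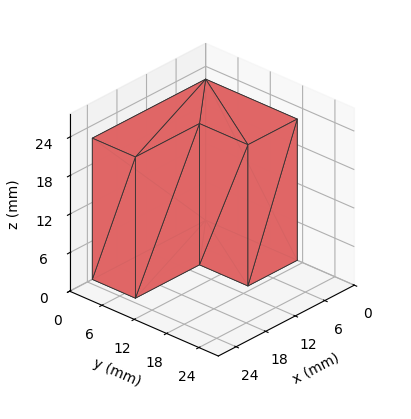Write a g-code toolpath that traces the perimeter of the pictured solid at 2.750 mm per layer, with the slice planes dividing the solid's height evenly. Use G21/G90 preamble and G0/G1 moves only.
Reading the render: the shape is an L-shaped prism: outer 23 × 17 mm, arm thicknesses ≈ 8 mm (horizontal) and 10 mm (vertical), extruded 22 mm in z (dimensions read to the nearest mm from the axis ticks). For the g-code, the solid's height is divided into equal slices at the stated Δz and each level perimeter traced with G1 moves after a G0 lift.

; perimeter-only toolpath
G21 ; units = mm
G90 ; absolute positioning
G28 ; home
; layer 1
G0 Z2.750
G0 X0.000 Y0.000
G1 X23.000 Y0.000
G1 X23.000 Y8.000
G1 X10.000 Y8.000
G1 X10.000 Y17.000
G1 X0.000 Y17.000
G1 X0.000 Y0.000
; layer 2
G0 Z5.500
G0 X0.000 Y0.000
G1 X23.000 Y0.000
G1 X23.000 Y8.000
G1 X10.000 Y8.000
G1 X10.000 Y17.000
G1 X0.000 Y17.000
G1 X0.000 Y0.000
; layer 3
G0 Z8.250
G0 X0.000 Y0.000
G1 X23.000 Y0.000
G1 X23.000 Y8.000
G1 X10.000 Y8.000
G1 X10.000 Y17.000
G1 X0.000 Y17.000
G1 X0.000 Y0.000
; layer 4
G0 Z11.000
G0 X0.000 Y0.000
G1 X23.000 Y0.000
G1 X23.000 Y8.000
G1 X10.000 Y8.000
G1 X10.000 Y17.000
G1 X0.000 Y17.000
G1 X0.000 Y0.000
; layer 5
G0 Z13.750
G0 X0.000 Y0.000
G1 X23.000 Y0.000
G1 X23.000 Y8.000
G1 X10.000 Y8.000
G1 X10.000 Y17.000
G1 X0.000 Y17.000
G1 X0.000 Y0.000
; layer 6
G0 Z16.500
G0 X0.000 Y0.000
G1 X23.000 Y0.000
G1 X23.000 Y8.000
G1 X10.000 Y8.000
G1 X10.000 Y17.000
G1 X0.000 Y17.000
G1 X0.000 Y0.000
; layer 7
G0 Z19.250
G0 X0.000 Y0.000
G1 X23.000 Y0.000
G1 X23.000 Y8.000
G1 X10.000 Y8.000
G1 X10.000 Y17.000
G1 X0.000 Y17.000
G1 X0.000 Y0.000
; layer 8
G0 Z22.000
G0 X0.000 Y0.000
G1 X23.000 Y0.000
G1 X23.000 Y8.000
G1 X10.000 Y8.000
G1 X10.000 Y17.000
G1 X0.000 Y17.000
G1 X0.000 Y0.000
M2 ; end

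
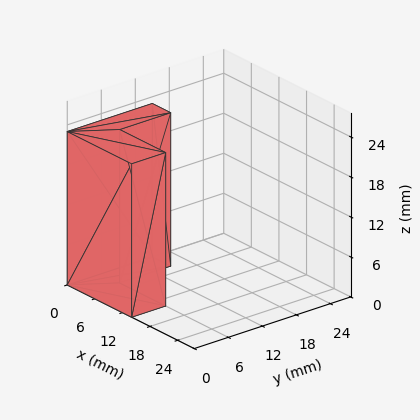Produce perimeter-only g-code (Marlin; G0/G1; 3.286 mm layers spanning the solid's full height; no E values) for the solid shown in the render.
Reading the render: the shape is an L-shaped prism: outer 14 × 15 mm, arm thicknesses ≈ 6 mm (horizontal) and 4 mm (vertical), extruded 23 mm in z (dimensions read to the nearest mm from the axis ticks). For the g-code, the solid's height is divided into equal slices at the stated Δz and each level perimeter traced with G1 moves after a G0 lift.

; perimeter-only toolpath
G21 ; units = mm
G90 ; absolute positioning
G28 ; home
; layer 1
G0 Z3.286
G0 X0.000 Y0.000
G1 X14.000 Y0.000
G1 X14.000 Y6.000
G1 X4.000 Y6.000
G1 X4.000 Y15.000
G1 X0.000 Y15.000
G1 X0.000 Y0.000
; layer 2
G0 Z6.571
G0 X0.000 Y0.000
G1 X14.000 Y0.000
G1 X14.000 Y6.000
G1 X4.000 Y6.000
G1 X4.000 Y15.000
G1 X0.000 Y15.000
G1 X0.000 Y0.000
; layer 3
G0 Z9.857
G0 X0.000 Y0.000
G1 X14.000 Y0.000
G1 X14.000 Y6.000
G1 X4.000 Y6.000
G1 X4.000 Y15.000
G1 X0.000 Y15.000
G1 X0.000 Y0.000
; layer 4
G0 Z13.143
G0 X0.000 Y0.000
G1 X14.000 Y0.000
G1 X14.000 Y6.000
G1 X4.000 Y6.000
G1 X4.000 Y15.000
G1 X0.000 Y15.000
G1 X0.000 Y0.000
; layer 5
G0 Z16.429
G0 X0.000 Y0.000
G1 X14.000 Y0.000
G1 X14.000 Y6.000
G1 X4.000 Y6.000
G1 X4.000 Y15.000
G1 X0.000 Y15.000
G1 X0.000 Y0.000
; layer 6
G0 Z19.714
G0 X0.000 Y0.000
G1 X14.000 Y0.000
G1 X14.000 Y6.000
G1 X4.000 Y6.000
G1 X4.000 Y15.000
G1 X0.000 Y15.000
G1 X0.000 Y0.000
; layer 7
G0 Z23.000
G0 X0.000 Y0.000
G1 X14.000 Y0.000
G1 X14.000 Y6.000
G1 X4.000 Y6.000
G1 X4.000 Y15.000
G1 X0.000 Y15.000
G1 X0.000 Y0.000
M2 ; end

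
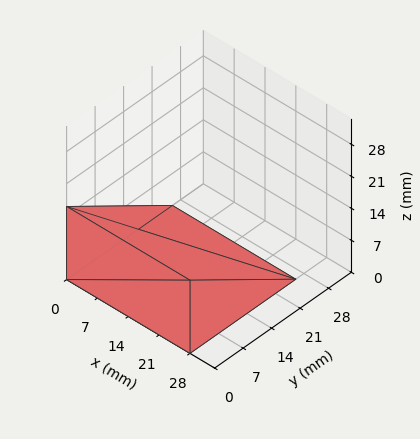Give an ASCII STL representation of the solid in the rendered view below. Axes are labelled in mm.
Reading the render: the shape is a wedge (ramp): 28 × 26 mm base, rising to 16 mm along the y=0 edge and sloping linearly to z=0 at y=26 (dimensions read to the nearest mm from the axis ticks). For the STL, each face is triangulated and given an outward normal.

solid part
  facet normal 0.0000 0.0000 -1.0000
    outer loop
      vertex 28.00 26.00 0.00
      vertex 28.00 0.00 0.00
      vertex 0.00 0.00 0.00
    endloop
  endfacet
  facet normal 0.0000 0.0000 -1.0000
    outer loop
      vertex 0.00 26.00 0.00
      vertex 28.00 26.00 0.00
      vertex 0.00 0.00 0.00
    endloop
  endfacet
  facet normal 0.0000 -1.0000 0.0000
    outer loop
      vertex 0.00 0.00 0.00
      vertex 28.00 0.00 0.00
      vertex 28.00 0.00 16.00
    endloop
  endfacet
  facet normal 0.0000 -1.0000 0.0000
    outer loop
      vertex 0.00 0.00 0.00
      vertex 28.00 0.00 16.00
      vertex 0.00 0.00 16.00
    endloop
  endfacet
  facet normal 0.0000 0.5241 0.8517
    outer loop
      vertex 0.00 0.00 16.00
      vertex 28.00 0.00 16.00
      vertex 28.00 26.00 0.00
    endloop
  endfacet
  facet normal 0.0000 0.5241 0.8517
    outer loop
      vertex 0.00 0.00 16.00
      vertex 28.00 26.00 0.00
      vertex 0.00 26.00 0.00
    endloop
  endfacet
  facet normal -1.0000 0.0000 0.0000
    outer loop
      vertex 0.00 0.00 16.00
      vertex 0.00 26.00 0.00
      vertex 0.00 0.00 0.00
    endloop
  endfacet
  facet normal 1.0000 0.0000 0.0000
    outer loop
      vertex 28.00 0.00 0.00
      vertex 28.00 26.00 0.00
      vertex 28.00 0.00 16.00
    endloop
  endfacet
endsolid part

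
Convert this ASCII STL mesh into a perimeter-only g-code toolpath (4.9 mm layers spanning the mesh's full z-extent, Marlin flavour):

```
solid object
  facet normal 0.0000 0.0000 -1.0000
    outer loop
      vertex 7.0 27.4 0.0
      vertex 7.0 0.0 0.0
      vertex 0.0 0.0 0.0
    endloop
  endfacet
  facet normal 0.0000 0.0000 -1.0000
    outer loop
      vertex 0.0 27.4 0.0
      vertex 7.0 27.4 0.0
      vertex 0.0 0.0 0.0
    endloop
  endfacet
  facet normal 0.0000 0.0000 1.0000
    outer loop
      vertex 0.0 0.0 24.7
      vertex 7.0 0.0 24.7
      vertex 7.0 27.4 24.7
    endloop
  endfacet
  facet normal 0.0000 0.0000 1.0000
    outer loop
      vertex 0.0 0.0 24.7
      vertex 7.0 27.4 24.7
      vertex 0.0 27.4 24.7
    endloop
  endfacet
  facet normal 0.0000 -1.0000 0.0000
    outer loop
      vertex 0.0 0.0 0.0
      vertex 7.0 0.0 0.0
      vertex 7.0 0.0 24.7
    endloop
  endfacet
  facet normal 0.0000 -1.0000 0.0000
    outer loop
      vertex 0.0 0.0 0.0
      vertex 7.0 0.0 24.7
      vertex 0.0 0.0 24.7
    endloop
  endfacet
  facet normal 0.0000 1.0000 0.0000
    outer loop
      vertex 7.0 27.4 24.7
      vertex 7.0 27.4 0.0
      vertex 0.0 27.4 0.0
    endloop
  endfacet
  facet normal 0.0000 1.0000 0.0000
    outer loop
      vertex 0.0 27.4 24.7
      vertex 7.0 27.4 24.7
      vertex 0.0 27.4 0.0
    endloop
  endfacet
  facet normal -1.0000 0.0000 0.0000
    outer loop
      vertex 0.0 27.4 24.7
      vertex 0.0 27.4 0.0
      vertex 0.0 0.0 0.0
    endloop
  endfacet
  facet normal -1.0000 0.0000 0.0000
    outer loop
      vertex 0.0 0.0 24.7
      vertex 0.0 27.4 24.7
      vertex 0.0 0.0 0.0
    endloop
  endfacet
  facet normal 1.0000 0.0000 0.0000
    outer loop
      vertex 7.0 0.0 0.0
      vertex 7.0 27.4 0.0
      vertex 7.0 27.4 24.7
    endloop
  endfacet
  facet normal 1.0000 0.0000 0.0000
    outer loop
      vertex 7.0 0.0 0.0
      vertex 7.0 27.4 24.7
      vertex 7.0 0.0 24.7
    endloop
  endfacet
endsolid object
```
; perimeter-only toolpath
G21 ; units = mm
G90 ; absolute positioning
G28 ; home
; layer 1
G0 Z4.9
G0 X0.0 Y0.0
G1 X7.0 Y0.0
G1 X7.0 Y27.4
G1 X0.0 Y27.4
G1 X0.0 Y0.0
; layer 2
G0 Z9.9
G0 X0.0 Y0.0
G1 X7.0 Y0.0
G1 X7.0 Y27.4
G1 X0.0 Y27.4
G1 X0.0 Y0.0
; layer 3
G0 Z14.8
G0 X0.0 Y0.0
G1 X7.0 Y0.0
G1 X7.0 Y27.4
G1 X0.0 Y27.4
G1 X0.0 Y0.0
; layer 4
G0 Z19.8
G0 X0.0 Y0.0
G1 X7.0 Y0.0
G1 X7.0 Y27.4
G1 X0.0 Y27.4
G1 X0.0 Y0.0
; layer 5
G0 Z24.7
G0 X0.0 Y0.0
G1 X7.0 Y0.0
G1 X7.0 Y27.4
G1 X0.0 Y27.4
G1 X0.0 Y0.0
M2 ; end

The solid is a rectangular box, roughly 7 × 27.4 mm footprint and 24.7 mm tall. Slicing at Δz = 4.9 mm — 5 equal slices spanning the solid's height, so layer i sits at z = i·h/5 — gives 5 non-empty perimeters. Each is a 4-segment closed polygon; G0 lifts to the layer z and rapids to the start vertex, then G1 traces the edges.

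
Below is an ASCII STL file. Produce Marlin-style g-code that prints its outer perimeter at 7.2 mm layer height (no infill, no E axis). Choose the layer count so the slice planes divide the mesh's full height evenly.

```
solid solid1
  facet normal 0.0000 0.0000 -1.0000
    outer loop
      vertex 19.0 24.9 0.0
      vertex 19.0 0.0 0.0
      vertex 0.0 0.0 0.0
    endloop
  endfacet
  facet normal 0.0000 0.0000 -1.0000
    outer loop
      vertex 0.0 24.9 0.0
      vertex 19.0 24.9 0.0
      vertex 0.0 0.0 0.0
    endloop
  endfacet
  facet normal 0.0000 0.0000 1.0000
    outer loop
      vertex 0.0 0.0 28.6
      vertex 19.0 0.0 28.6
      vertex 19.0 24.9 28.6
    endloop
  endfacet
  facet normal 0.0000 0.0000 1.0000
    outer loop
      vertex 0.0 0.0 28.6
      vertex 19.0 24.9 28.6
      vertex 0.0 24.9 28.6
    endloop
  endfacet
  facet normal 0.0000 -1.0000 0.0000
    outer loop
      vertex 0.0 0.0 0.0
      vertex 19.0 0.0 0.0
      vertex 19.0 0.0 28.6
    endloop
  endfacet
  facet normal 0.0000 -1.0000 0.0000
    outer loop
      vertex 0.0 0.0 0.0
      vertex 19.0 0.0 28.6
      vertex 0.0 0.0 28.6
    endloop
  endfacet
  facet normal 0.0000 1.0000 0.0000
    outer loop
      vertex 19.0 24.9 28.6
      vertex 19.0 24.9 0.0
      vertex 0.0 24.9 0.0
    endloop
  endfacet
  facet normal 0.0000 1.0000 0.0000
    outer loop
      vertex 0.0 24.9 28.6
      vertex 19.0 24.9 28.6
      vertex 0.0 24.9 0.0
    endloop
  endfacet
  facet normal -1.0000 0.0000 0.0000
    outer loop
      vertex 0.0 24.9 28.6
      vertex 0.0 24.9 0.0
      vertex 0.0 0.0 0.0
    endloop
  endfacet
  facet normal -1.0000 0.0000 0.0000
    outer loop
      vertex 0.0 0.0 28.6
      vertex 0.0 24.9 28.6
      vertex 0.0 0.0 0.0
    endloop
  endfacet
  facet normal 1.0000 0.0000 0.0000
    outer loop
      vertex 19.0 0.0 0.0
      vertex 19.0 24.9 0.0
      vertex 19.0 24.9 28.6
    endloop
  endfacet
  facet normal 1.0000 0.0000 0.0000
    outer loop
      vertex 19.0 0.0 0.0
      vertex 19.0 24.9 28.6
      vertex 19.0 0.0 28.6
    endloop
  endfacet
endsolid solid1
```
; perimeter-only toolpath
G21 ; units = mm
G90 ; absolute positioning
G28 ; home
; layer 1
G0 Z7.2
G0 X0.0 Y0.0
G1 X19.0 Y0.0
G1 X19.0 Y24.9
G1 X0.0 Y24.9
G1 X0.0 Y0.0
; layer 2
G0 Z14.3
G0 X0.0 Y0.0
G1 X19.0 Y0.0
G1 X19.0 Y24.9
G1 X0.0 Y24.9
G1 X0.0 Y0.0
; layer 3
G0 Z21.5
G0 X0.0 Y0.0
G1 X19.0 Y0.0
G1 X19.0 Y24.9
G1 X0.0 Y24.9
G1 X0.0 Y0.0
; layer 4
G0 Z28.6
G0 X0.0 Y0.0
G1 X19.0 Y0.0
G1 X19.0 Y24.9
G1 X0.0 Y24.9
G1 X0.0 Y0.0
M2 ; end

The solid is a rectangular box, roughly 19 × 24.9 mm footprint and 28.6 mm tall. Slicing at Δz = 7.2 mm — 4 equal slices spanning the solid's height, so layer i sits at z = i·h/4 — gives 4 non-empty perimeters. Each is a 4-segment closed polygon; G0 lifts to the layer z and rapids to the start vertex, then G1 traces the edges.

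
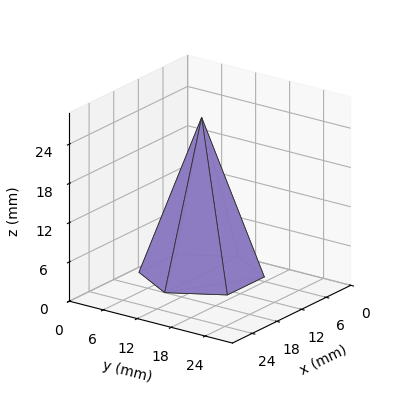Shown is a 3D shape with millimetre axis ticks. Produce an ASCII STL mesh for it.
Reading the render: the shape is a regular 6-sided pyramid, base circumscribed radius ≈ 9 mm, apex at z ≈ 24 mm (dimensions read to the nearest mm from the axis ticks). For the STL, each face is triangulated and given an outward normal.

solid part
  facet normal 0.0000 0.0000 -1.0000
    outer loop
      vertex 4.500 16.794 0.000
      vertex 13.500 16.794 0.000
      vertex 18.000 9.000 0.000
    endloop
  endfacet
  facet normal 0.0000 0.0000 -1.0000
    outer loop
      vertex 0.000 9.000 0.000
      vertex 4.500 16.794 0.000
      vertex 18.000 9.000 0.000
    endloop
  endfacet
  facet normal 0.0000 0.0000 -1.0000
    outer loop
      vertex 4.500 1.206 0.000
      vertex 0.000 9.000 0.000
      vertex 18.000 9.000 0.000
    endloop
  endfacet
  facet normal 0.0000 0.0000 -1.0000
    outer loop
      vertex 13.500 1.206 0.000
      vertex 4.500 1.206 0.000
      vertex 18.000 9.000 0.000
    endloop
  endfacet
  facet normal 0.8237 0.4756 0.3089
    outer loop
      vertex 18.000 9.000 0.000
      vertex 13.500 16.794 0.000
      vertex 9.000 9.000 24.000
    endloop
  endfacet
  facet normal 0.0000 0.9511 0.3089
    outer loop
      vertex 13.500 16.794 0.000
      vertex 4.500 16.794 0.000
      vertex 9.000 9.000 24.000
    endloop
  endfacet
  facet normal -0.8237 0.4756 0.3089
    outer loop
      vertex 4.500 16.794 0.000
      vertex 0.000 9.000 0.000
      vertex 9.000 9.000 24.000
    endloop
  endfacet
  facet normal -0.8237 -0.4756 0.3089
    outer loop
      vertex 0.000 9.000 0.000
      vertex 4.500 1.206 0.000
      vertex 9.000 9.000 24.000
    endloop
  endfacet
  facet normal 0.0000 -0.9511 0.3089
    outer loop
      vertex 4.500 1.206 0.000
      vertex 13.500 1.206 0.000
      vertex 9.000 9.000 24.000
    endloop
  endfacet
  facet normal 0.8237 -0.4756 0.3089
    outer loop
      vertex 13.500 1.206 0.000
      vertex 18.000 9.000 0.000
      vertex 9.000 9.000 24.000
    endloop
  endfacet
endsolid part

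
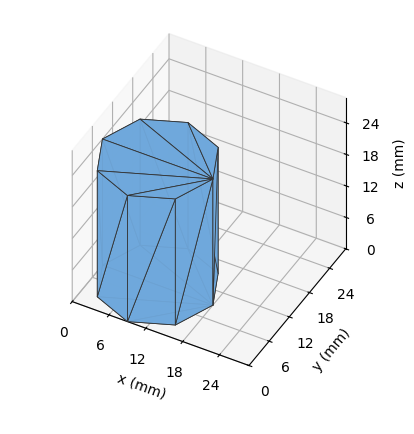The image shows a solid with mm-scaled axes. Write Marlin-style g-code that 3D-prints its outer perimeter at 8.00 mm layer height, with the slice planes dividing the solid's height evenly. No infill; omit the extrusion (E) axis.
Reading the render: the shape is a regular 8-sided prism (a cylinder approximated with 8 flat sides), circumscribed radius ≈ 9 mm, height ≈ 24 mm (dimensions read to the nearest mm from the axis ticks). For the g-code, the solid's height is divided into equal slices at the stated Δz and each level perimeter traced with G1 moves after a G0 lift.

; perimeter-only toolpath
G21 ; units = mm
G90 ; absolute positioning
G28 ; home
; layer 1
G0 Z8.00
G0 X18.00 Y9.00
G1 X15.36 Y15.36
G1 X9.00 Y18.00
G1 X2.64 Y15.36
G1 X0.00 Y9.00
G1 X2.64 Y2.64
G1 X9.00 Y0.00
G1 X15.36 Y2.64
G1 X18.00 Y9.00
; layer 2
G0 Z16.00
G0 X18.00 Y9.00
G1 X15.36 Y15.36
G1 X9.00 Y18.00
G1 X2.64 Y15.36
G1 X0.00 Y9.00
G1 X2.64 Y2.64
G1 X9.00 Y0.00
G1 X15.36 Y2.64
G1 X18.00 Y9.00
; layer 3
G0 Z24.00
G0 X18.00 Y9.00
G1 X15.36 Y15.36
G1 X9.00 Y18.00
G1 X2.64 Y15.36
G1 X0.00 Y9.00
G1 X2.64 Y2.64
G1 X9.00 Y0.00
G1 X15.36 Y2.64
G1 X18.00 Y9.00
M2 ; end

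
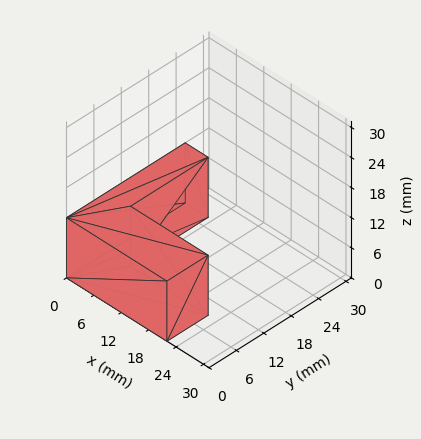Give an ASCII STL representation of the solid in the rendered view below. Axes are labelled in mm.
Reading the render: the shape is an L-shaped prism: outer 22 × 26 mm, arm thicknesses ≈ 9 mm (horizontal) and 5 mm (vertical), extruded 12 mm in z (dimensions read to the nearest mm from the axis ticks). For the STL, each face is triangulated and given an outward normal.

solid part
  facet normal 0.0000 0.0000 -1.0000
    outer loop
      vertex 22.0 9.0 0.0
      vertex 22.0 0.0 0.0
      vertex 0.0 0.0 0.0
    endloop
  endfacet
  facet normal 0.0000 0.0000 -1.0000
    outer loop
      vertex 5.0 9.0 0.0
      vertex 22.0 9.0 0.0
      vertex 0.0 0.0 0.0
    endloop
  endfacet
  facet normal 0.0000 0.0000 -1.0000
    outer loop
      vertex 5.0 26.0 0.0
      vertex 5.0 9.0 0.0
      vertex 0.0 0.0 0.0
    endloop
  endfacet
  facet normal 0.0000 0.0000 -1.0000
    outer loop
      vertex 0.0 26.0 0.0
      vertex 5.0 26.0 0.0
      vertex 0.0 0.0 0.0
    endloop
  endfacet
  facet normal 0.0000 0.0000 1.0000
    outer loop
      vertex 0.0 0.0 12.0
      vertex 22.0 0.0 12.0
      vertex 22.0 9.0 12.0
    endloop
  endfacet
  facet normal 0.0000 0.0000 1.0000
    outer loop
      vertex 0.0 0.0 12.0
      vertex 22.0 9.0 12.0
      vertex 5.0 9.0 12.0
    endloop
  endfacet
  facet normal 0.0000 0.0000 1.0000
    outer loop
      vertex 0.0 0.0 12.0
      vertex 5.0 9.0 12.0
      vertex 5.0 26.0 12.0
    endloop
  endfacet
  facet normal 0.0000 0.0000 1.0000
    outer loop
      vertex 0.0 0.0 12.0
      vertex 5.0 26.0 12.0
      vertex 0.0 26.0 12.0
    endloop
  endfacet
  facet normal 0.0000 -1.0000 0.0000
    outer loop
      vertex 0.0 0.0 0.0
      vertex 22.0 0.0 0.0
      vertex 22.0 0.0 12.0
    endloop
  endfacet
  facet normal 0.0000 -1.0000 0.0000
    outer loop
      vertex 0.0 0.0 0.0
      vertex 22.0 0.0 12.0
      vertex 0.0 0.0 12.0
    endloop
  endfacet
  facet normal 1.0000 0.0000 0.0000
    outer loop
      vertex 22.0 0.0 0.0
      vertex 22.0 9.0 0.0
      vertex 22.0 9.0 12.0
    endloop
  endfacet
  facet normal 1.0000 0.0000 0.0000
    outer loop
      vertex 22.0 0.0 0.0
      vertex 22.0 9.0 12.0
      vertex 22.0 0.0 12.0
    endloop
  endfacet
  facet normal 0.0000 1.0000 0.0000
    outer loop
      vertex 22.0 9.0 0.0
      vertex 5.0 9.0 0.0
      vertex 5.0 9.0 12.0
    endloop
  endfacet
  facet normal 0.0000 1.0000 0.0000
    outer loop
      vertex 22.0 9.0 0.0
      vertex 5.0 9.0 12.0
      vertex 22.0 9.0 12.0
    endloop
  endfacet
  facet normal 1.0000 0.0000 0.0000
    outer loop
      vertex 5.0 9.0 0.0
      vertex 5.0 26.0 0.0
      vertex 5.0 26.0 12.0
    endloop
  endfacet
  facet normal 1.0000 0.0000 0.0000
    outer loop
      vertex 5.0 9.0 0.0
      vertex 5.0 26.0 12.0
      vertex 5.0 9.0 12.0
    endloop
  endfacet
  facet normal 0.0000 1.0000 0.0000
    outer loop
      vertex 5.0 26.0 0.0
      vertex 0.0 26.0 0.0
      vertex 0.0 26.0 12.0
    endloop
  endfacet
  facet normal 0.0000 1.0000 0.0000
    outer loop
      vertex 5.0 26.0 0.0
      vertex 0.0 26.0 12.0
      vertex 5.0 26.0 12.0
    endloop
  endfacet
  facet normal -1.0000 0.0000 0.0000
    outer loop
      vertex 0.0 26.0 0.0
      vertex 0.0 0.0 0.0
      vertex 0.0 0.0 12.0
    endloop
  endfacet
  facet normal -1.0000 0.0000 0.0000
    outer loop
      vertex 0.0 26.0 0.0
      vertex 0.0 0.0 12.0
      vertex 0.0 26.0 12.0
    endloop
  endfacet
endsolid part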